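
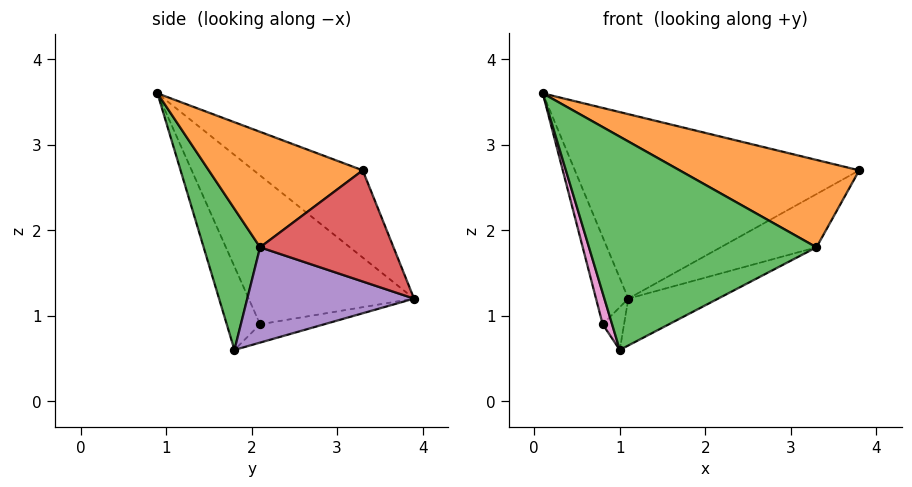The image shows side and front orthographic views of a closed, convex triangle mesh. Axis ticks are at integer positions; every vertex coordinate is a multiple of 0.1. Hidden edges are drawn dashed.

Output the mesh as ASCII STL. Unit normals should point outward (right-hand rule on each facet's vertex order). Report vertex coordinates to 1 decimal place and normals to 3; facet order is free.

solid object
 facet normal -0.251 0.654 0.713
  outer loop
   vertex 1.1 3.9 1.2
   vertex 0.1 0.9 3.6
   vertex 3.8 3.3 2.7
  endloop
 endfacet
 facet normal 0.545 -0.636 0.545
  outer loop
   vertex 3.3 2.1 1.8
   vertex 3.8 3.3 2.7
   vertex 0.1 0.9 3.6
  endloop
 endfacet
 facet normal 0.235 -0.948 -0.214
  outer loop
   vertex 3.3 2.1 1.8
   vertex 0.1 0.9 3.6
   vertex 1.0 1.8 0.6
  endloop
 endfacet
 facet normal 0.513 0.368 -0.776
  outer loop
   vertex 3.3 2.1 1.8
   vertex 1.1 3.9 1.2
   vertex 3.8 3.3 2.7
  endloop
 endfacet
 facet normal 0.426 0.230 -0.875
  outer loop
   vertex 3.3 2.1 1.8
   vertex 1.0 1.8 0.6
   vertex 1.1 3.9 1.2
  endloop
 endfacet
 facet normal -0.968 0.189 -0.167
  outer loop
   vertex 0.8 2.1 0.9
   vertex 0.1 0.9 3.6
   vertex 1.1 3.9 1.2
  endloop
 endfacet
 facet normal -0.903 -0.255 -0.347
  outer loop
   vertex 0.8 2.1 0.9
   vertex 1.0 1.8 0.6
   vertex 0.1 0.9 3.6
  endloop
 endfacet
 facet normal -0.688 0.229 -0.688
  outer loop
   vertex 0.8 2.1 0.9
   vertex 1.1 3.9 1.2
   vertex 1.0 1.8 0.6
  endloop
 endfacet
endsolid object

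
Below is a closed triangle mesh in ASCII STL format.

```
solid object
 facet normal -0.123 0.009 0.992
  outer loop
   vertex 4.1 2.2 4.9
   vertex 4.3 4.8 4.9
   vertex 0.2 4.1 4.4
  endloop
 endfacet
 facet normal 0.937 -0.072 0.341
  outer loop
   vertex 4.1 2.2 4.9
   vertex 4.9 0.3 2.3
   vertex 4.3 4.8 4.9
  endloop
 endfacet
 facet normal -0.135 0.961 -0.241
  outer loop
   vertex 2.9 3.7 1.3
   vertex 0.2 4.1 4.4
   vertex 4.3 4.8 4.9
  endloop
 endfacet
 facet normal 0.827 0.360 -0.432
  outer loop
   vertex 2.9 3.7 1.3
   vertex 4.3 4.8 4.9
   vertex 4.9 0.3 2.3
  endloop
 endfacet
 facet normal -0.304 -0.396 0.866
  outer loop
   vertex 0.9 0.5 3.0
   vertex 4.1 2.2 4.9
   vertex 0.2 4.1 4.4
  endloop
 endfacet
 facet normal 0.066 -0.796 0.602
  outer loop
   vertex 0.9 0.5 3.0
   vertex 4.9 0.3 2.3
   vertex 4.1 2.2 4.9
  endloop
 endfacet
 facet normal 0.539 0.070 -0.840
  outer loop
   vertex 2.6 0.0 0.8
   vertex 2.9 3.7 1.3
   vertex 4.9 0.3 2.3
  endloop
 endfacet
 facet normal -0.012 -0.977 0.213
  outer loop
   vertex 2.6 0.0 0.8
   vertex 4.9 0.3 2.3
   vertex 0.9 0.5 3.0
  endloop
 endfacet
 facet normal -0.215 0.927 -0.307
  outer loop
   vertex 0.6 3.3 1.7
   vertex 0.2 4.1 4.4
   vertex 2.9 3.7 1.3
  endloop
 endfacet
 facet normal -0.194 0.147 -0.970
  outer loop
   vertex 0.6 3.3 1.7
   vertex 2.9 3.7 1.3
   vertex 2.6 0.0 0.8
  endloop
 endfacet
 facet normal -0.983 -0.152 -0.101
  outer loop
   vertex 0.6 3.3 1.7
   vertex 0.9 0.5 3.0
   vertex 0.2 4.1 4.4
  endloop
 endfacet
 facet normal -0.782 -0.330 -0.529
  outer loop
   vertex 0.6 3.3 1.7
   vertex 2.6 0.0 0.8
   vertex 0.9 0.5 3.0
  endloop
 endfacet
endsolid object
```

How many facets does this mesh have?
12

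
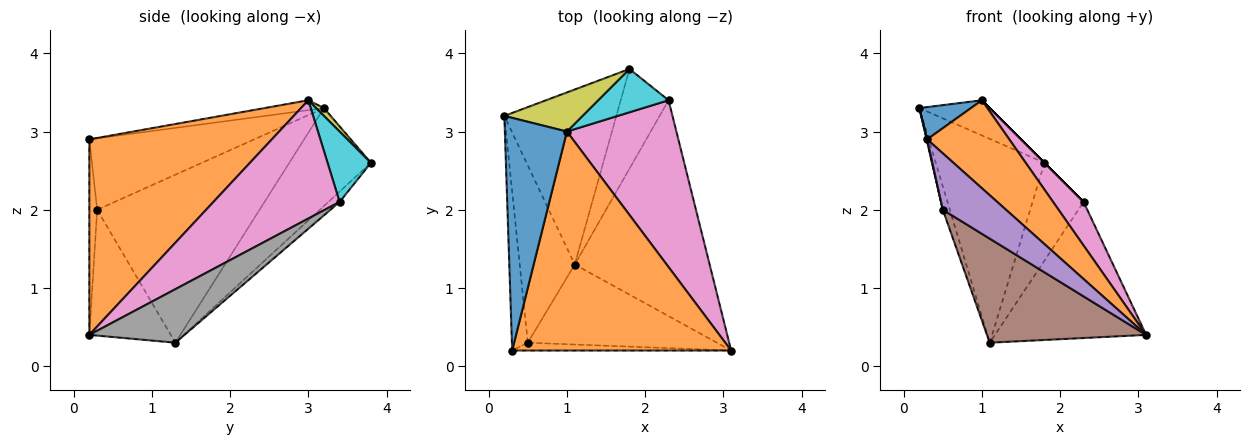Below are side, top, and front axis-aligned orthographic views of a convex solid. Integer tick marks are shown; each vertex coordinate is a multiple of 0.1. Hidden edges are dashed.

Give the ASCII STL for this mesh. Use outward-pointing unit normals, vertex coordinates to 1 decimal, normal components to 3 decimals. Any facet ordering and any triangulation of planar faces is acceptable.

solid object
 facet normal -0.156 -0.136 0.978
  outer loop
   vertex 1.0 3.0 3.4
   vertex 0.2 3.2 3.3
   vertex 0.3 0.2 2.9
  endloop
 endfacet
 facet normal 0.638 -0.287 0.715
  outer loop
   vertex 1.0 3.0 3.4
   vertex 0.3 0.2 2.9
   vertex 3.1 0.2 0.4
  endloop
 endfacet
 facet normal -0.976 -0.004 -0.217
  outer loop
   vertex 0.5 0.3 2.0
   vertex 0.3 0.2 2.9
   vertex 0.2 3.2 3.3
  endloop
 endfacet
 facet normal -0.950 0.041 -0.311
  outer loop
   vertex 0.5 0.3 2.0
   vertex 0.2 3.2 3.3
   vertex 1.1 1.3 0.3
  endloop
 endfacet
 facet normal -0.122 -0.983 -0.136
  outer loop
   vertex 0.5 0.3 2.0
   vertex 3.1 0.2 0.4
   vertex 0.3 0.2 2.9
  endloop
 endfacet
 facet normal -0.376 -0.735 -0.565
  outer loop
   vertex 0.5 0.3 2.0
   vertex 1.1 1.3 0.3
   vertex 3.1 0.2 0.4
  endloop
 endfacet
 facet normal 0.723 -0.175 0.669
  outer loop
   vertex 2.3 3.4 2.1
   vertex 1.0 3.0 3.4
   vertex 3.1 0.2 0.4
  endloop
 endfacet
 facet normal 0.318 0.506 -0.802
  outer loop
   vertex 2.3 3.4 2.1
   vertex 3.1 0.2 0.4
   vertex 1.1 1.3 0.3
  endloop
 endfacet
 facet normal 0.074 0.667 0.741
  outer loop
   vertex 1.8 3.8 2.6
   vertex 0.2 3.2 3.3
   vertex 1.0 3.0 3.4
  endloop
 endfacet
 facet normal 0.707 0.000 0.707
  outer loop
   vertex 1.8 3.8 2.6
   vertex 1.0 3.0 3.4
   vertex 2.3 3.4 2.1
  endloop
 endfacet
 facet normal -0.495 0.659 -0.566
  outer loop
   vertex 1.8 3.8 2.6
   vertex 1.1 1.3 0.3
   vertex 0.2 3.2 3.3
  endloop
 endfacet
 facet normal -0.152 0.692 -0.706
  outer loop
   vertex 1.8 3.8 2.6
   vertex 2.3 3.4 2.1
   vertex 1.1 1.3 0.3
  endloop
 endfacet
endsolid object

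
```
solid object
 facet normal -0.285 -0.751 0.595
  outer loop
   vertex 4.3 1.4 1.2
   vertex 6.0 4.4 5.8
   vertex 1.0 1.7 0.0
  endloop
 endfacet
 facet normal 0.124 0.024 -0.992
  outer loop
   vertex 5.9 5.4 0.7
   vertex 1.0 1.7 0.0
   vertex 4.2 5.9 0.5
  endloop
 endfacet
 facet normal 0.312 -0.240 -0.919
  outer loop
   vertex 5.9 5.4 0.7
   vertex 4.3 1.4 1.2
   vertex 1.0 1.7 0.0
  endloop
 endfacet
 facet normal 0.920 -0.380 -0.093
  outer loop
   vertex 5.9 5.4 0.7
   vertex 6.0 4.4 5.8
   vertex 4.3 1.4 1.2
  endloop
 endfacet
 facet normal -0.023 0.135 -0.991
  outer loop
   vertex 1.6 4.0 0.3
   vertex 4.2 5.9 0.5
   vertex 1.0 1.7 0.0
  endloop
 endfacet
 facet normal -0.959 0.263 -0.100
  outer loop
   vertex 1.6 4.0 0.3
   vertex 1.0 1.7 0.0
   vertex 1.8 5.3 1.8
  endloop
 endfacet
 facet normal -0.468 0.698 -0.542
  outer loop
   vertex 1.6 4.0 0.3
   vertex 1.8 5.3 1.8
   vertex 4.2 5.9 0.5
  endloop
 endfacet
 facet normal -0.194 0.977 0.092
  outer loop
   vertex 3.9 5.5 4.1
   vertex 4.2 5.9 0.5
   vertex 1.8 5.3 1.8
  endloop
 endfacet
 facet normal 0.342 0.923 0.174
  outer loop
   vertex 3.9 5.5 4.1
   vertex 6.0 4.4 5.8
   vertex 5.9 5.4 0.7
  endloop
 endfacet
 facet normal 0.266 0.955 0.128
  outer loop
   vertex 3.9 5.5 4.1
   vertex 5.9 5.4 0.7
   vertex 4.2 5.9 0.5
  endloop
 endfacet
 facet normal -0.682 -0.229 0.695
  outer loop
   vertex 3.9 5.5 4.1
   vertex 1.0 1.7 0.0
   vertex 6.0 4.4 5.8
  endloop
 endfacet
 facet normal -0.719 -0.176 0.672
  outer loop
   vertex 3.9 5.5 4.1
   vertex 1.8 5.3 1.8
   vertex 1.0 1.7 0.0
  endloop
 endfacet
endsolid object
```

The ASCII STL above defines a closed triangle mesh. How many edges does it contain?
18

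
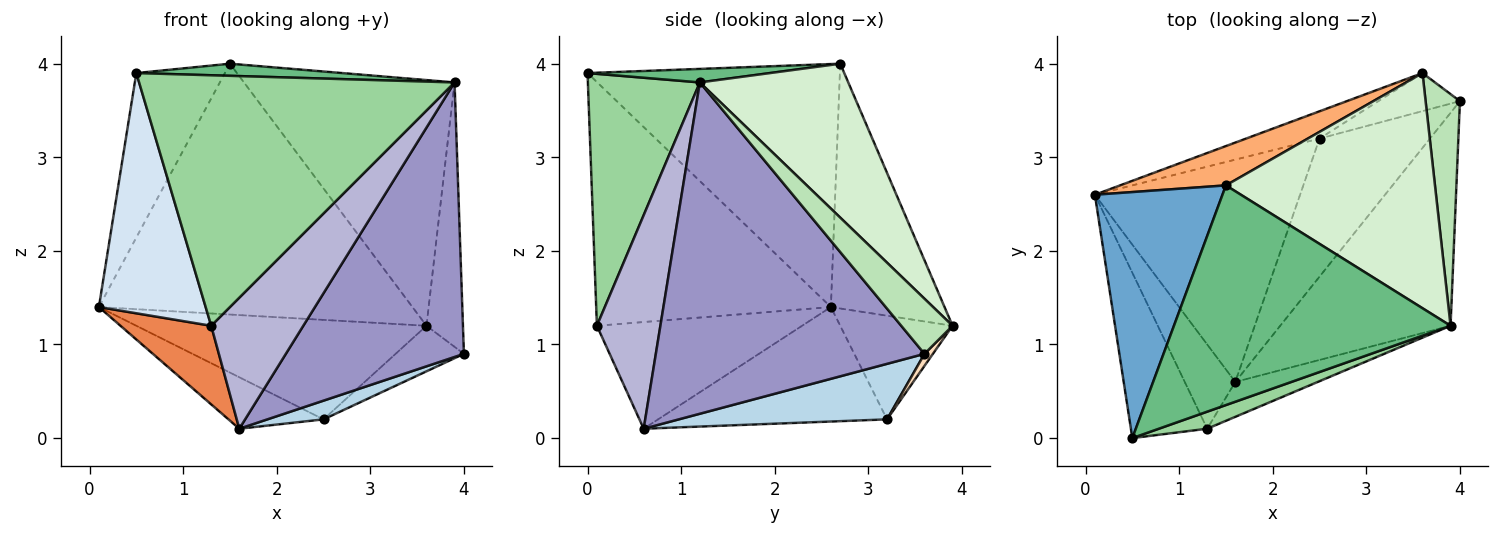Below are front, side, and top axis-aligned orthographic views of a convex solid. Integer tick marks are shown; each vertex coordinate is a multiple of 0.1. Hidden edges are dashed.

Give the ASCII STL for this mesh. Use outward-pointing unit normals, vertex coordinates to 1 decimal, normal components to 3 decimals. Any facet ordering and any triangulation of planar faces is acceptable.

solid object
 facet normal -0.846 0.297 0.444
  outer loop
   vertex 1.5 2.7 4.0
   vertex 0.1 2.6 1.4
   vertex 0.5 0.0 3.9
  endloop
 endfacet
 facet normal -0.478 0.198 -0.856
  outer loop
   vertex 2.5 3.2 0.2
   vertex 1.6 0.6 0.1
   vertex 0.1 2.6 1.4
  endloop
 endfacet
 facet normal 0.446 -0.120 -0.887
  outer loop
   vertex 2.5 3.2 0.2
   vertex 4.0 3.6 0.9
   vertex 1.6 0.6 0.1
  endloop
 endfacet
 facet normal -0.875 -0.398 -0.274
  outer loop
   vertex 1.3 0.1 1.2
   vertex 0.5 0.0 3.9
   vertex 0.1 2.6 1.4
  endloop
 endfacet
 facet normal -0.839 -0.371 -0.398
  outer loop
   vertex 1.3 0.1 1.2
   vertex 0.1 2.6 1.4
   vertex 1.6 0.6 0.1
  endloop
 endfacet
 facet normal -0.337 0.930 0.146
  outer loop
   vertex 3.6 3.9 1.2
   vertex 0.1 2.6 1.4
   vertex 1.5 2.7 4.0
  endloop
 endfacet
 facet normal -0.350 0.903 -0.248
  outer loop
   vertex 3.6 3.9 1.2
   vertex 2.5 3.2 0.2
   vertex 0.1 2.6 1.4
  endloop
 endfacet
 facet normal 0.094 0.764 -0.638
  outer loop
   vertex 3.6 3.9 1.2
   vertex 4.0 3.6 0.9
   vertex 2.5 3.2 0.2
  endloop
 endfacet
 facet normal 0.049 -0.055 0.997
  outer loop
   vertex 3.9 1.2 3.8
   vertex 1.5 2.7 4.0
   vertex 0.5 0.0 3.9
  endloop
 endfacet
 facet normal 0.334 -0.940 0.064
  outer loop
   vertex 3.9 1.2 3.8
   vertex 0.5 0.0 3.9
   vertex 1.3 0.1 1.2
  endloop
 endfacet
 facet normal 0.727 0.517 0.453
  outer loop
   vertex 3.9 1.2 3.8
   vertex 4.0 3.6 0.9
   vertex 3.6 3.9 1.2
  endloop
 endfacet
 facet normal 0.454 0.644 0.616
  outer loop
   vertex 3.9 1.2 3.8
   vertex 3.6 3.9 1.2
   vertex 1.5 2.7 4.0
  endloop
 endfacet
 facet normal 0.766 -0.508 -0.394
  outer loop
   vertex 3.9 1.2 3.8
   vertex 1.6 0.6 0.1
   vertex 4.0 3.6 0.9
  endloop
 endfacet
 facet normal 0.554 -0.804 -0.214
  outer loop
   vertex 3.9 1.2 3.8
   vertex 1.3 0.1 1.2
   vertex 1.6 0.6 0.1
  endloop
 endfacet
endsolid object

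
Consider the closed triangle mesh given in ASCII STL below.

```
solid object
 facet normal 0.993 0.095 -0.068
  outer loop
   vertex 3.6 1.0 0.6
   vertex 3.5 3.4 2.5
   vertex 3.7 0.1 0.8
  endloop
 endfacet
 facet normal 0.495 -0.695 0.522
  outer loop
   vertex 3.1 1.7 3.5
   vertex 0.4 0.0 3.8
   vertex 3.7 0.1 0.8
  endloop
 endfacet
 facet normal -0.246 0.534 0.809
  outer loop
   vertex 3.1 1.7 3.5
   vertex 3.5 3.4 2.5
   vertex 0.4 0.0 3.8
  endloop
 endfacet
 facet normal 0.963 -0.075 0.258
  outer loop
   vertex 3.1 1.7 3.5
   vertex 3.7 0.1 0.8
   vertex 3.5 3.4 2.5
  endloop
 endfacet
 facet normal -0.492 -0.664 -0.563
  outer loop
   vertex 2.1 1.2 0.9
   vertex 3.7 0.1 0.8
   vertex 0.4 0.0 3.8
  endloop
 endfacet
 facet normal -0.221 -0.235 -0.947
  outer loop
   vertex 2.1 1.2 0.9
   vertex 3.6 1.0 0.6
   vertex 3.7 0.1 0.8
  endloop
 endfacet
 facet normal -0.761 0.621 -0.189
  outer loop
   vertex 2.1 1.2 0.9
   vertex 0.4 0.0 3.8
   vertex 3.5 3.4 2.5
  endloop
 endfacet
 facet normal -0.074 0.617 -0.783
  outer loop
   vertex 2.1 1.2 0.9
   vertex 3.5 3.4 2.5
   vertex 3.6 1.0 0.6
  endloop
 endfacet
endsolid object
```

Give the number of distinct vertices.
6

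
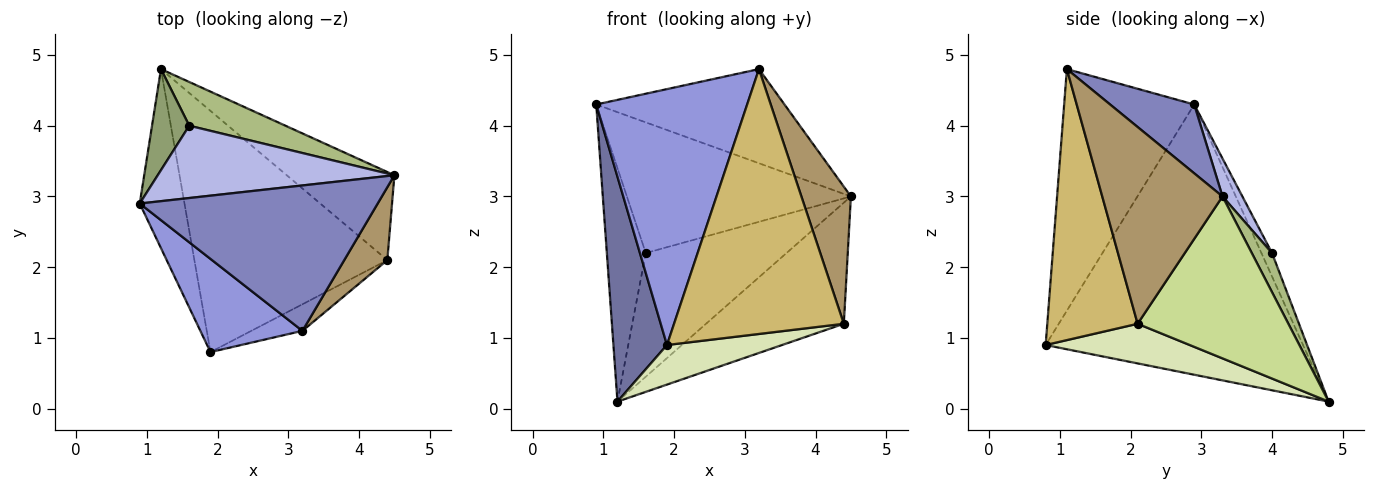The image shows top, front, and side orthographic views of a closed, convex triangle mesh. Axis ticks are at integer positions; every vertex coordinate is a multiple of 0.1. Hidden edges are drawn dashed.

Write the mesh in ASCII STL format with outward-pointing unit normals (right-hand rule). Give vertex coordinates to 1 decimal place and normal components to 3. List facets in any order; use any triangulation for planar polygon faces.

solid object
 facet normal -0.966 -0.201 -0.160
  outer loop
   vertex 1.2 4.8 0.1
   vertex 1.9 0.8 0.9
   vertex 0.9 2.9 4.3
  endloop
 endfacet
 facet normal 0.236 0.528 0.816
  outer loop
   vertex 3.2 1.1 4.8
   vertex 4.5 3.3 3.0
   vertex 0.9 2.9 4.3
  endloop
 endfacet
 facet normal -0.629 -0.730 0.266
  outer loop
   vertex 3.2 1.1 4.8
   vertex 0.9 2.9 4.3
   vertex 1.9 0.8 0.9
  endloop
 endfacet
 facet normal 0.077 0.872 0.483
  outer loop
   vertex 1.6 4.0 2.2
   vertex 0.9 2.9 4.3
   vertex 4.5 3.3 3.0
  endloop
 endfacet
 facet normal -0.243 0.890 0.385
  outer loop
   vertex 1.6 4.0 2.2
   vertex 1.2 4.8 0.1
   vertex 0.9 2.9 4.3
  endloop
 endfacet
 facet normal 0.134 0.934 0.330
  outer loop
   vertex 1.6 4.0 2.2
   vertex 4.5 3.3 3.0
   vertex 1.2 4.8 0.1
  endloop
 endfacet
 facet normal 0.663 0.606 -0.441
  outer loop
   vertex 4.4 2.1 1.2
   vertex 1.2 4.8 0.1
   vertex 4.5 3.3 3.0
  endloop
 endfacet
 facet normal 0.199 -0.159 -0.967
  outer loop
   vertex 4.4 2.1 1.2
   vertex 1.9 0.8 0.9
   vertex 1.2 4.8 0.1
  endloop
 endfacet
 facet normal 0.906 -0.373 0.198
  outer loop
   vertex 4.4 2.1 1.2
   vertex 4.5 3.3 3.0
   vertex 3.2 1.1 4.8
  endloop
 endfacet
 facet normal 0.468 -0.879 -0.088
  outer loop
   vertex 4.4 2.1 1.2
   vertex 3.2 1.1 4.8
   vertex 1.9 0.8 0.9
  endloop
 endfacet
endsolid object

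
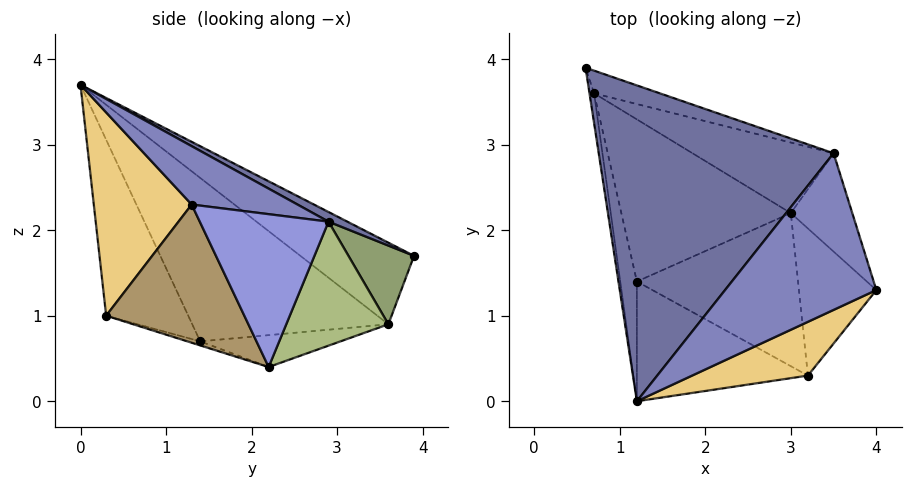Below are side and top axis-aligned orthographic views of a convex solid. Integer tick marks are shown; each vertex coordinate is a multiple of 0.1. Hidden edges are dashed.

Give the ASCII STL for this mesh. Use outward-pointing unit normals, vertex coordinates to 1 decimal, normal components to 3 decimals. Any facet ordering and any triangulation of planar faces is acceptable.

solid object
 facet normal 0.036 0.460 0.887
  outer loop
   vertex 3.5 2.9 2.1
   vertex 0.6 3.9 1.7
   vertex 1.2 0.0 3.7
  endloop
 endfacet
 facet normal 0.351 0.223 0.909
  outer loop
   vertex 3.5 2.9 2.1
   vertex 1.2 0.0 3.7
   vertex 4.0 1.3 2.3
  endloop
 endfacet
 facet normal 0.902 0.236 -0.362
  outer loop
   vertex 3.5 2.9 2.1
   vertex 4.0 1.3 2.3
   vertex 3.0 2.2 0.4
  endloop
 endfacet
 facet normal -0.185 0.047 -0.982
  outer loop
   vertex 0.7 3.6 0.9
   vertex 3.0 2.2 0.4
   vertex 1.2 1.4 0.7
  endloop
 endfacet
 facet normal 0.348 0.891 -0.291
  outer loop
   vertex 0.7 3.6 0.9
   vertex 0.6 3.9 1.7
   vertex 3.5 2.9 2.1
  endloop
 endfacet
 facet normal 0.392 0.804 -0.447
  outer loop
   vertex 0.7 3.6 0.9
   vertex 3.5 2.9 2.1
   vertex 3.0 2.2 0.4
  endloop
 endfacet
 facet normal -0.982 -0.180 -0.055
  outer loop
   vertex 0.7 3.6 0.9
   vertex 1.2 0.0 3.7
   vertex 0.6 3.9 1.7
  endloop
 endfacet
 facet normal -0.972 -0.212 -0.099
  outer loop
   vertex 0.7 3.6 0.9
   vertex 1.2 1.4 0.7
   vertex 1.2 0.0 3.7
  endloop
 endfacet
 facet normal 0.871 -0.062 -0.488
  outer loop
   vertex 3.2 0.3 1.0
   vertex 3.0 2.2 0.4
   vertex 4.0 1.3 2.3
  endloop
 endfacet
 facet normal -0.024 -0.303 -0.953
  outer loop
   vertex 3.2 0.3 1.0
   vertex 1.2 1.4 0.7
   vertex 3.0 2.2 0.4
  endloop
 endfacet
 facet normal 0.520 -0.801 0.296
  outer loop
   vertex 3.2 0.3 1.0
   vertex 4.0 1.3 2.3
   vertex 1.2 0.0 3.7
  endloop
 endfacet
 facet normal -0.399 -0.831 -0.388
  outer loop
   vertex 3.2 0.3 1.0
   vertex 1.2 0.0 3.7
   vertex 1.2 1.4 0.7
  endloop
 endfacet
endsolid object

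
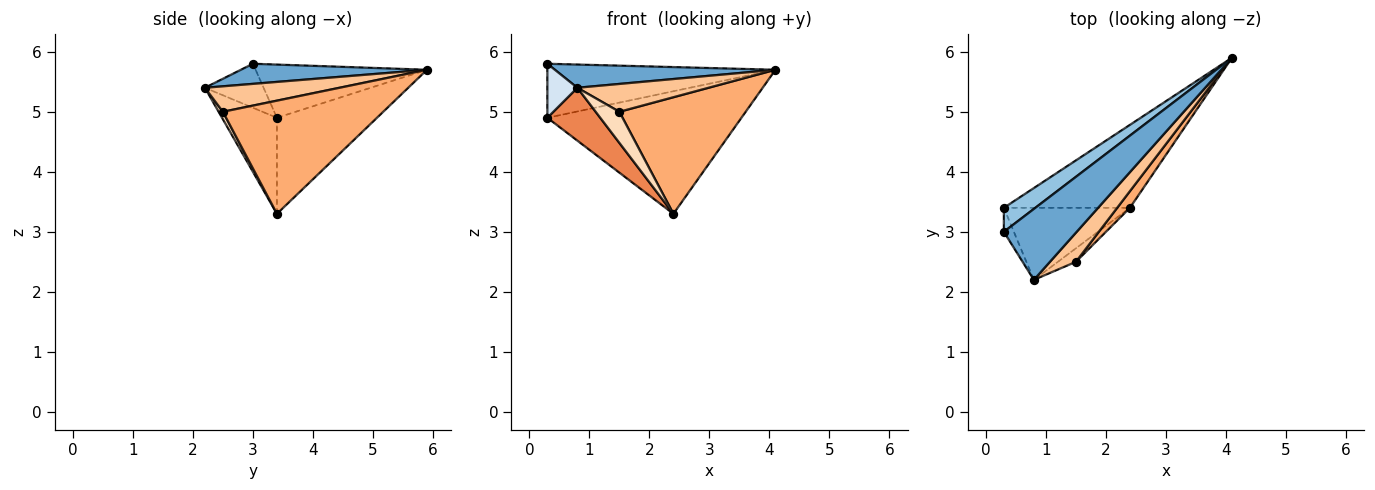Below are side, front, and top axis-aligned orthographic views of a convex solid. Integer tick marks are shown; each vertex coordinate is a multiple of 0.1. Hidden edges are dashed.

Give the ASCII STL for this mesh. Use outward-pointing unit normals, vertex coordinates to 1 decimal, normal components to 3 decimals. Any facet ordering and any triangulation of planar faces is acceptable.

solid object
 facet normal 0.254 -0.301 0.919
  outer loop
   vertex 0.8 2.2 5.4
   vertex 4.1 5.9 5.7
   vertex 0.3 3.0 5.8
  endloop
 endfacet
 facet normal -0.566 0.753 0.335
  outer loop
   vertex 0.3 3.4 4.9
   vertex 0.3 3.0 5.8
   vertex 4.1 5.9 5.7
  endloop
 endfacet
 facet normal -0.393 0.762 -0.515
  outer loop
   vertex 0.3 3.4 4.9
   vertex 4.1 5.9 5.7
   vertex 2.4 3.4 3.3
  endloop
 endfacet
 facet normal -0.873 -0.446 -0.198
  outer loop
   vertex 0.3 3.4 4.9
   vertex 0.8 2.2 5.4
   vertex 0.3 3.0 5.8
  endloop
 endfacet
 facet normal -0.523 -0.504 -0.687
  outer loop
   vertex 0.3 3.4 4.9
   vertex 2.4 3.4 3.3
   vertex 0.8 2.2 5.4
  endloop
 endfacet
 facet normal 0.782 -0.616 0.088
  outer loop
   vertex 1.5 2.5 5.0
   vertex 2.4 3.4 3.3
   vertex 4.1 5.9 5.7
  endloop
 endfacet
 facet normal 0.578 -0.564 0.590
  outer loop
   vertex 1.5 2.5 5.0
   vertex 4.1 5.9 5.7
   vertex 0.8 2.2 5.4
  endloop
 endfacet
 facet normal 0.164 -0.905 -0.393
  outer loop
   vertex 1.5 2.5 5.0
   vertex 0.8 2.2 5.4
   vertex 2.4 3.4 3.3
  endloop
 endfacet
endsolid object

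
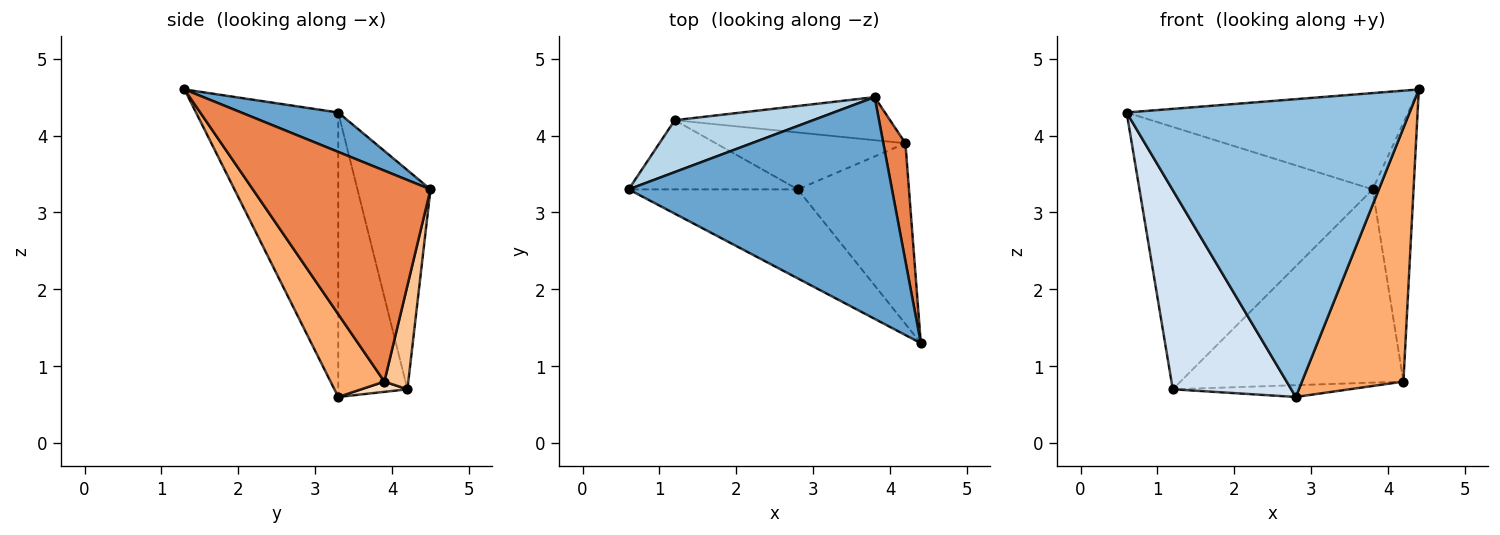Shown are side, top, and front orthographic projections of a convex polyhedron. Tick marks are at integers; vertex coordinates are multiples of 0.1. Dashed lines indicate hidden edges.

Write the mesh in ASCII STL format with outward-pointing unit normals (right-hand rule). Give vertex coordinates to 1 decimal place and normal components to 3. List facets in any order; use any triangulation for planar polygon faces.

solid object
 facet normal 0.136 0.395 0.909
  outer loop
   vertex 3.8 4.5 3.3
   vertex 0.6 3.3 4.3
   vertex 4.4 1.3 4.6
  endloop
 endfacet
 facet normal -0.434 -0.863 -0.258
  outer loop
   vertex 2.8 3.3 0.6
   vertex 4.4 1.3 4.6
   vertex 0.6 3.3 4.3
  endloop
 endfacet
 facet normal -0.294 0.938 0.185
  outer loop
   vertex 1.2 4.2 0.7
   vertex 0.6 3.3 4.3
   vertex 3.8 4.5 3.3
  endloop
 endfacet
 facet normal -0.483 -0.827 -0.287
  outer loop
   vertex 1.2 4.2 0.7
   vertex 2.8 3.3 0.6
   vertex 0.6 3.3 4.3
  endloop
 endfacet
 facet normal 0.969 0.223 0.102
  outer loop
   vertex 4.2 3.9 0.8
   vertex 3.8 4.5 3.3
   vertex 4.4 1.3 4.6
  endloop
 endfacet
 facet normal 0.397 -0.748 -0.533
  outer loop
   vertex 4.2 3.9 0.8
   vertex 4.4 1.3 4.6
   vertex 2.8 3.3 0.6
  endloop
 endfacet
 facet normal 0.104 0.971 -0.216
  outer loop
   vertex 4.2 3.9 0.8
   vertex 1.2 4.2 0.7
   vertex 3.8 4.5 3.3
  endloop
 endfacet
 facet normal 0.053 0.203 -0.978
  outer loop
   vertex 4.2 3.9 0.8
   vertex 2.8 3.3 0.6
   vertex 1.2 4.2 0.7
  endloop
 endfacet
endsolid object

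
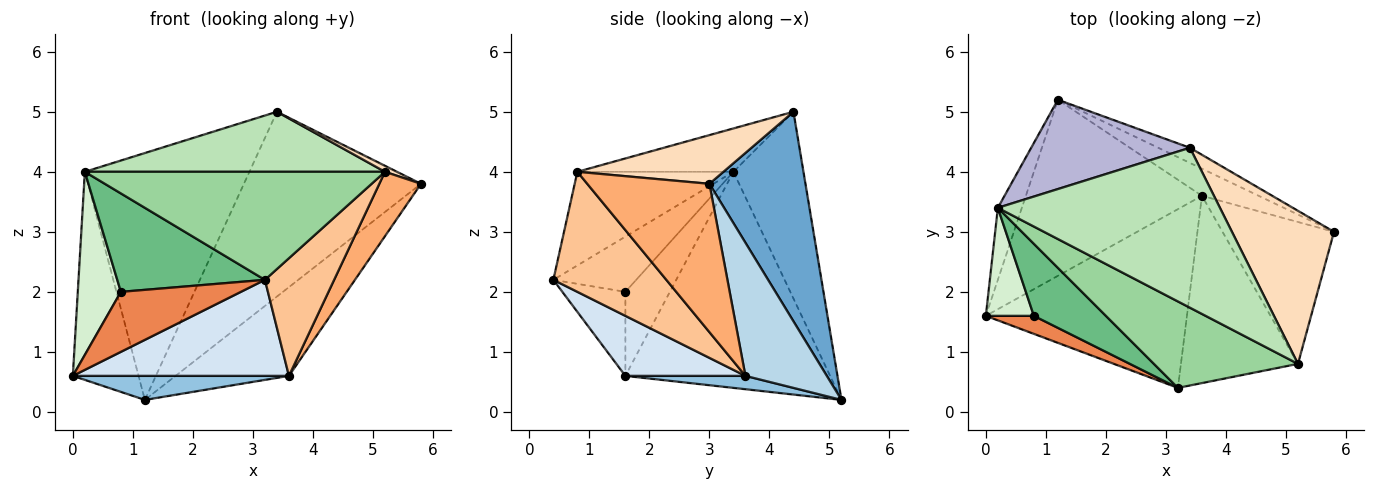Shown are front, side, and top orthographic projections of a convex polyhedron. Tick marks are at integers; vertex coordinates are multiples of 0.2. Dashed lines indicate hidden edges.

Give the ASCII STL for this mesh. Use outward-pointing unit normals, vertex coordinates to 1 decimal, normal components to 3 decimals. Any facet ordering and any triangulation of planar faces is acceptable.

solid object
 facet normal 0.476 0.877 -0.072
  outer loop
   vertex 3.4 4.4 5.0
   vertex 5.8 3.0 3.8
   vertex 1.2 5.2 0.2
  endloop
 endfacet
 facet normal 0.075 -0.135 -0.988
  outer loop
   vertex 3.6 3.6 0.6
   vertex 0.0 1.6 0.6
   vertex 1.2 5.2 0.2
  endloop
 endfacet
 facet normal 0.566 0.788 -0.241
  outer loop
   vertex 3.6 3.6 0.6
   vertex 1.2 5.2 0.2
   vertex 5.8 3.0 3.8
  endloop
 endfacet
 facet normal 0.254 -0.458 -0.852
  outer loop
   vertex 3.2 0.4 2.2
   vertex 0.0 1.6 0.6
   vertex 3.6 3.6 0.6
  endloop
 endfacet
 facet normal -0.449 -0.856 0.257
  outer loop
   vertex 3.2 0.4 2.2
   vertex 0.8 1.6 2.0
   vertex 0.0 1.6 0.6
  endloop
 endfacet
 facet normal 0.771 -0.263 -0.580
  outer loop
   vertex 5.2 0.8 4.0
   vertex 3.6 3.6 0.6
   vertex 5.8 3.0 3.8
  endloop
 endfacet
 facet normal 0.656 -0.402 -0.639
  outer loop
   vertex 5.2 0.8 4.0
   vertex 3.2 0.4 2.2
   vertex 3.6 3.6 0.6
  endloop
 endfacet
 facet normal 0.430 -0.035 0.902
  outer loop
   vertex 5.2 0.8 4.0
   vertex 5.8 3.0 3.8
   vertex 3.4 4.4 5.0
  endloop
 endfacet
 facet normal -0.412 -0.735 0.538
  outer loop
   vertex 0.2 3.4 4.0
   vertex 0.8 1.6 2.0
   vertex 3.2 0.4 2.2
  endloop
 endfacet
 facet normal -0.376 -0.723 0.579
  outer loop
   vertex 0.2 3.4 4.0
   vertex 3.2 0.4 2.2
   vertex 5.2 0.8 4.0
  endloop
 endfacet
 facet normal -0.180 -0.346 0.921
  outer loop
   vertex 0.2 3.4 4.0
   vertex 5.2 0.8 4.0
   vertex 3.4 4.4 5.0
  endloop
 endfacet
 facet normal -0.665 -0.643 0.380
  outer loop
   vertex 0.2 3.4 4.0
   vertex 0.0 1.6 0.6
   vertex 0.8 1.6 2.0
  endloop
 endfacet
 facet normal -0.947 0.304 -0.105
  outer loop
   vertex 0.2 3.4 4.0
   vertex 1.2 5.2 0.2
   vertex 0.0 1.6 0.6
  endloop
 endfacet
 facet normal -0.372 0.873 0.316
  outer loop
   vertex 0.2 3.4 4.0
   vertex 3.4 4.4 5.0
   vertex 1.2 5.2 0.2
  endloop
 endfacet
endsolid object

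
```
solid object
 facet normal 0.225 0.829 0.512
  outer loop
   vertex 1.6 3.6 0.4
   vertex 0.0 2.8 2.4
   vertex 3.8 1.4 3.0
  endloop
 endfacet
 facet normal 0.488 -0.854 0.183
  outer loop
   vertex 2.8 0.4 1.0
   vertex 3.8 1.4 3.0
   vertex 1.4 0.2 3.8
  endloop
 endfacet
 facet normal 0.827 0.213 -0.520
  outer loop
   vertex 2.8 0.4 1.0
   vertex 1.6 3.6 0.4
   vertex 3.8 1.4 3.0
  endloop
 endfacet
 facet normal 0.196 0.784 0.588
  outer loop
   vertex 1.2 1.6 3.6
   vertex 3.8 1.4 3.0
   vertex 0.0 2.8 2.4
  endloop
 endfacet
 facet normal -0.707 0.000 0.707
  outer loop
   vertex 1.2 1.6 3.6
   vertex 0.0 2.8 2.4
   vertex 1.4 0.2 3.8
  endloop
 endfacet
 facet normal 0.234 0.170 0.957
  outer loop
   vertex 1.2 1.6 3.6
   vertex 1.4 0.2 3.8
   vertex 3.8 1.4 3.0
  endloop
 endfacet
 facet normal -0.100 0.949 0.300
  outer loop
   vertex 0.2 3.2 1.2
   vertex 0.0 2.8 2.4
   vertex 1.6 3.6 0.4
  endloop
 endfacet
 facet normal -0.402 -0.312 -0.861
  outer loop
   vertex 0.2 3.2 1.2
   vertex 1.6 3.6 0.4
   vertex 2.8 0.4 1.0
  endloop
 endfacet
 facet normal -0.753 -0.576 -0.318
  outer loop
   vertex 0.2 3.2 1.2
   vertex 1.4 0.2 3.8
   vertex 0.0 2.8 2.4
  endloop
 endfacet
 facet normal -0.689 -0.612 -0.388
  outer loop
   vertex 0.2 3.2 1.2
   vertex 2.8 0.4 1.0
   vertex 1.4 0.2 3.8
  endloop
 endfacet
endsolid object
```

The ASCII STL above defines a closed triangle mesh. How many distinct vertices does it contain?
7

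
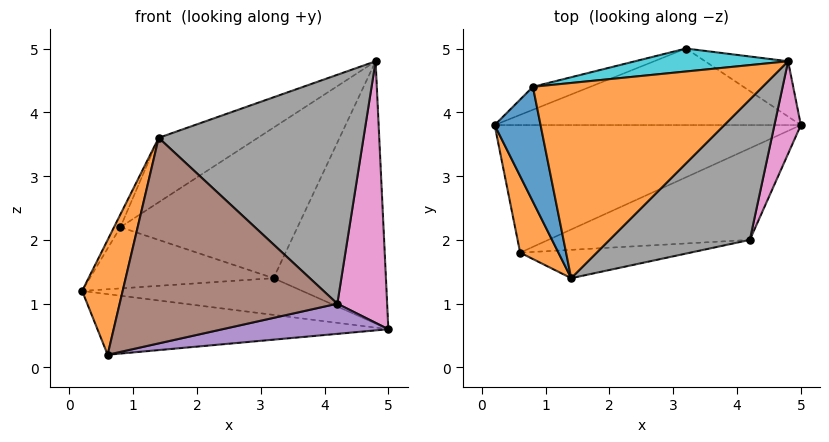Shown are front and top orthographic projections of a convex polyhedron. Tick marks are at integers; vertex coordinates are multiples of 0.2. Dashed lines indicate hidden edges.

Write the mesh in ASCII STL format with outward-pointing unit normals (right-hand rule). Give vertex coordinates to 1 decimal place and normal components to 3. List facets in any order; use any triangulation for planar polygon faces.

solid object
 facet normal -0.112 0.426 -0.898
  outer loop
   vertex 0.6 1.8 0.2
   vertex 0.2 3.8 1.2
   vertex 5.0 3.8 0.6
  endloop
 endfacet
 facet normal -0.941 -0.282 0.188
  outer loop
   vertex 0.6 1.8 0.2
   vertex 1.4 1.4 3.6
   vertex 0.2 3.8 1.2
  endloop
 endfacet
 facet normal -0.112 0.429 -0.896
  outer loop
   vertex 3.2 5.0 1.4
   vertex 5.0 3.8 0.6
   vertex 0.2 3.8 1.2
  endloop
 endfacet
 facet normal 0.489 0.854 -0.180
  outer loop
   vertex 3.2 5.0 1.4
   vertex 4.8 4.8 4.8
   vertex 5.0 3.8 0.6
  endloop
 endfacet
 facet normal 0.223 -0.305 -0.926
  outer loop
   vertex 4.2 2.0 1.0
   vertex 0.6 1.8 0.2
   vertex 5.0 3.8 0.6
  endloop
 endfacet
 facet normal 0.085 -0.987 -0.136
  outer loop
   vertex 4.2 2.0 1.0
   vertex 1.4 1.4 3.6
   vertex 0.6 1.8 0.2
  endloop
 endfacet
 facet normal 0.916 -0.378 0.134
  outer loop
   vertex 4.2 2.0 1.0
   vertex 5.0 3.8 0.6
   vertex 4.8 4.8 4.8
  endloop
 endfacet
 facet normal 0.555 -0.709 0.435
  outer loop
   vertex 4.2 2.0 1.0
   vertex 4.8 4.8 4.8
   vertex 1.4 1.4 3.6
  endloop
 endfacet
 facet normal -0.331 0.883 -0.331
  outer loop
   vertex 0.8 4.4 2.2
   vertex 3.2 5.0 1.4
   vertex 0.2 3.8 1.2
  endloop
 endfacet
 facet normal -0.193 0.970 0.148
  outer loop
   vertex 0.8 4.4 2.2
   vertex 4.8 4.8 4.8
   vertex 3.2 5.0 1.4
  endloop
 endfacet
 facet normal -0.870 0.054 0.490
  outer loop
   vertex 0.8 4.4 2.2
   vertex 0.2 3.8 1.2
   vertex 1.4 1.4 3.6
  endloop
 endfacet
 facet normal -0.544 0.263 0.797
  outer loop
   vertex 0.8 4.4 2.2
   vertex 1.4 1.4 3.6
   vertex 4.8 4.8 4.8
  endloop
 endfacet
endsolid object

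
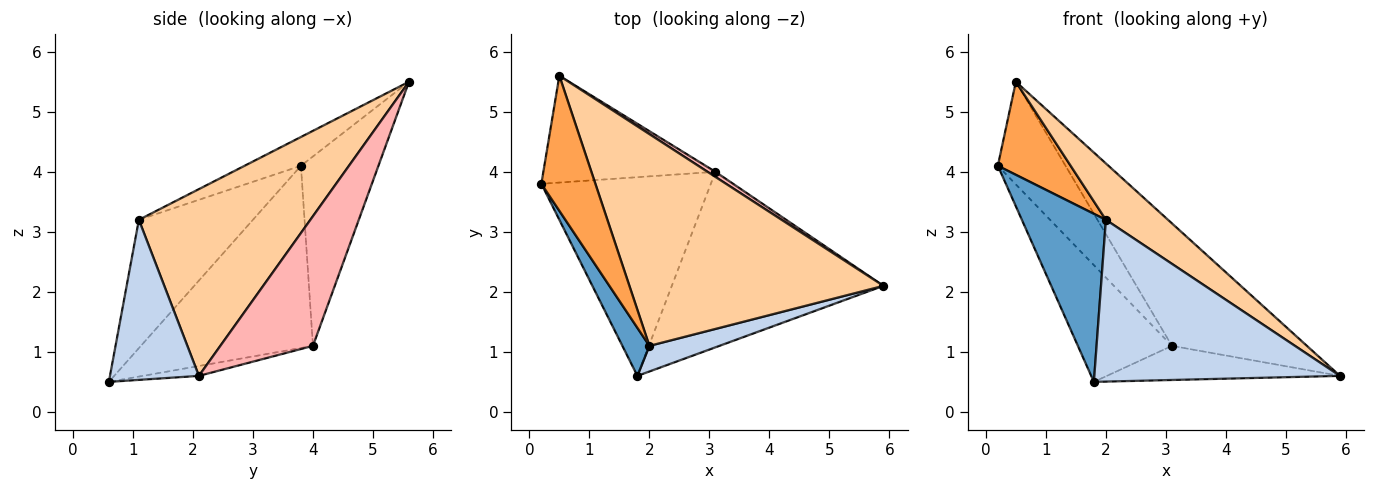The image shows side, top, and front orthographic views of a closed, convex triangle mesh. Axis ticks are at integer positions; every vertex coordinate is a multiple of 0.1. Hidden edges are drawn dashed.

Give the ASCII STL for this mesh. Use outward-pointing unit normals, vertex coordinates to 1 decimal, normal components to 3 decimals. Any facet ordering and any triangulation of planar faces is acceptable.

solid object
 facet normal -0.794 -0.585 0.167
  outer loop
   vertex 2.0 1.1 3.2
   vertex 0.2 3.8 4.1
   vertex 1.8 0.6 0.5
  endloop
 endfacet
 facet normal 0.337 -0.930 0.147
  outer loop
   vertex 2.0 1.1 3.2
   vertex 1.8 0.6 0.5
   vertex 5.9 2.1 0.6
  endloop
 endfacet
 facet normal -0.402 -0.519 0.754
  outer loop
   vertex 2.0 1.1 3.2
   vertex 0.5 5.6 5.5
   vertex 0.2 3.8 4.1
  endloop
 endfacet
 facet normal 0.579 -0.210 0.788
  outer loop
   vertex 2.0 1.1 3.2
   vertex 5.9 2.1 0.6
   vertex 0.5 5.6 5.5
  endloop
 endfacet
 facet normal -0.680 0.372 -0.632
  outer loop
   vertex 3.1 4.0 1.1
   vertex 1.8 0.6 0.5
   vertex 0.2 3.8 4.1
  endloop
 endfacet
 facet normal -0.622 0.543 -0.565
  outer loop
   vertex 3.1 4.0 1.1
   vertex 0.2 3.8 4.1
   vertex 0.5 5.6 5.5
  endloop
 endfacet
 facet normal -0.046 0.191 -0.981
  outer loop
   vertex 3.1 4.0 1.1
   vertex 5.9 2.1 0.6
   vertex 1.8 0.6 0.5
  endloop
 endfacet
 facet normal 0.565 0.824 0.034
  outer loop
   vertex 3.1 4.0 1.1
   vertex 0.5 5.6 5.5
   vertex 5.9 2.1 0.6
  endloop
 endfacet
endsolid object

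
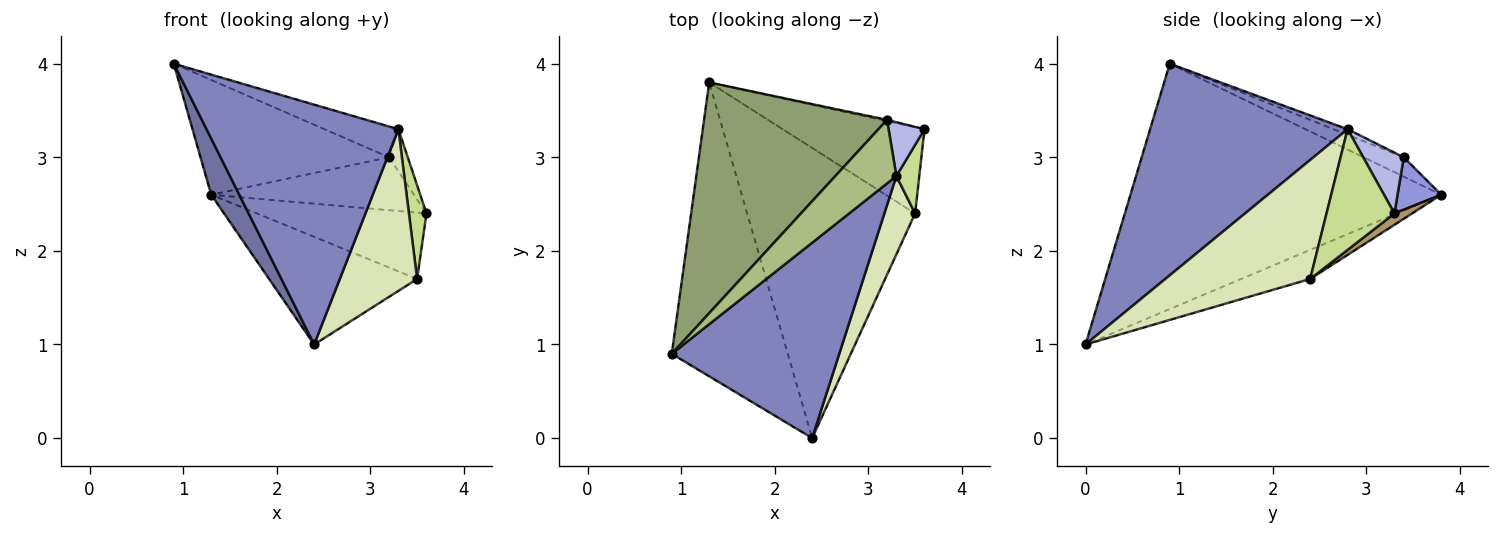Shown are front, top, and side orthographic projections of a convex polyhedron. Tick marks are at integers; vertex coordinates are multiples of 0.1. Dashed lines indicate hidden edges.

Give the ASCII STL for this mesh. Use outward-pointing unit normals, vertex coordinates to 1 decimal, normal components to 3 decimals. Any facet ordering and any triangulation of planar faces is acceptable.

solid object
 facet normal -0.901 -0.081 -0.426
  outer loop
   vertex 2.4 0.0 1.0
   vertex 0.9 0.9 4.0
   vertex 1.3 3.8 2.6
  endloop
 endfacet
 facet normal 0.624 -0.606 0.494
  outer loop
   vertex 3.3 2.8 3.3
   vertex 0.9 0.9 4.0
   vertex 2.4 0.0 1.0
  endloop
 endfacet
 facet normal 0.211 0.977 -0.023
  outer loop
   vertex 3.2 3.4 3.0
   vertex 3.6 3.3 2.4
   vertex 1.3 3.8 2.6
  endloop
 endfacet
 facet normal 0.800 0.369 0.472
  outer loop
   vertex 3.2 3.4 3.0
   vertex 3.3 2.8 3.3
   vertex 3.6 3.3 2.4
  endloop
 endfacet
 facet normal -0.094 0.443 0.891
  outer loop
   vertex 3.2 3.4 3.0
   vertex 1.3 3.8 2.6
   vertex 0.9 0.9 4.0
  endloop
 endfacet
 facet normal -0.083 0.435 0.897
  outer loop
   vertex 3.2 3.4 3.0
   vertex 0.9 0.9 4.0
   vertex 3.3 2.8 3.3
  endloop
 endfacet
 facet normal 0.952 -0.246 0.181
  outer loop
   vertex 3.5 2.4 1.7
   vertex 3.6 3.3 2.4
   vertex 3.3 2.8 3.3
  endloop
 endfacet
 facet normal 0.860 -0.459 0.222
  outer loop
   vertex 3.5 2.4 1.7
   vertex 3.3 2.8 3.3
   vertex 2.4 0.0 1.0
  endloop
 endfacet
 facet normal 0.063 0.608 -0.791
  outer loop
   vertex 3.5 2.4 1.7
   vertex 1.3 3.8 2.6
   vertex 3.6 3.3 2.4
  endloop
 endfacet
 facet normal -0.160 0.343 -0.925
  outer loop
   vertex 3.5 2.4 1.7
   vertex 2.4 0.0 1.0
   vertex 1.3 3.8 2.6
  endloop
 endfacet
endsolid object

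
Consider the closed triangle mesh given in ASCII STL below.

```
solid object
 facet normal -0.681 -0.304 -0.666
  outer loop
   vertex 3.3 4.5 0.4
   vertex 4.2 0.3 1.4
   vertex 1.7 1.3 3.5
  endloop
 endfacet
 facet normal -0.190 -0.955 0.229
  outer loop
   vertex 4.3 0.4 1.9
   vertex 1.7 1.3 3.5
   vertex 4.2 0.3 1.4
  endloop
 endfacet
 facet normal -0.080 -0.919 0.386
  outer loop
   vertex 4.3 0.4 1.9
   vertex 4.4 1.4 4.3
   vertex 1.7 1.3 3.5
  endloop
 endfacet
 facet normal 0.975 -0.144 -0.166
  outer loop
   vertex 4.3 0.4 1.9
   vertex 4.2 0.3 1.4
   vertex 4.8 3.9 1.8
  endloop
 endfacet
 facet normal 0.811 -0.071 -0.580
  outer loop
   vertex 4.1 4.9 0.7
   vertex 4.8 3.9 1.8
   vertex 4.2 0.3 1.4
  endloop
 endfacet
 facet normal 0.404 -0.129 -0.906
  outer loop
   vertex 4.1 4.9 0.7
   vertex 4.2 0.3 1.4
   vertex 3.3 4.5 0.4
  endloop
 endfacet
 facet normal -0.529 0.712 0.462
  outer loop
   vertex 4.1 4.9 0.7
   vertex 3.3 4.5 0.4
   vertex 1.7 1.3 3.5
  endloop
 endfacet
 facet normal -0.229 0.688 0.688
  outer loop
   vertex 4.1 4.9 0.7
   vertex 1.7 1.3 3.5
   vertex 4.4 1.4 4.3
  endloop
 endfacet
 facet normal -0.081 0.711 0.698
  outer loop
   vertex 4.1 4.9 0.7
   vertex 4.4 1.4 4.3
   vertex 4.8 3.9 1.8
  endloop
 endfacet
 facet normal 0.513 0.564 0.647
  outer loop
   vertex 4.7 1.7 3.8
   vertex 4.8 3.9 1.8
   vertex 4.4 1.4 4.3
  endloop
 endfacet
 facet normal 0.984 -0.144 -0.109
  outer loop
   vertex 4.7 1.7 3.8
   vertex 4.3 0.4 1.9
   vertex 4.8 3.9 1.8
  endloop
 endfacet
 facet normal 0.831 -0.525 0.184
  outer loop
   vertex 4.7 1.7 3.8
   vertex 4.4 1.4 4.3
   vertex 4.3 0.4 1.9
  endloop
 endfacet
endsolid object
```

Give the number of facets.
12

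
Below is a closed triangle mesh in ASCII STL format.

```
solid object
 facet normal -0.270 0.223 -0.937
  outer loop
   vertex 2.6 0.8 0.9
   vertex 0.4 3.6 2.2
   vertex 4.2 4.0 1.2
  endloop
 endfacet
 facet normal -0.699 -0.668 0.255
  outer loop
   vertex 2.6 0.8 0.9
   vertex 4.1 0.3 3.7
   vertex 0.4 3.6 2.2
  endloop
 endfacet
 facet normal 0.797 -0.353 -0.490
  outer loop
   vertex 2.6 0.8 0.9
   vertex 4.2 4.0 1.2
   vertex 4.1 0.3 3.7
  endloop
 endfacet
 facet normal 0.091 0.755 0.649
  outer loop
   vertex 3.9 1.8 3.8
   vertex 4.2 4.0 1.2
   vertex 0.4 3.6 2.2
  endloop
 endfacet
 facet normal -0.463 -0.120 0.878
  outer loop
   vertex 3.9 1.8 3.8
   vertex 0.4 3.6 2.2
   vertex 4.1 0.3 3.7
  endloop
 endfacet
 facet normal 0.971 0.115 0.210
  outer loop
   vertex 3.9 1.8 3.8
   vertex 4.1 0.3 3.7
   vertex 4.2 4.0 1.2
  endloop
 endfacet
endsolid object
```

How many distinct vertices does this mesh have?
5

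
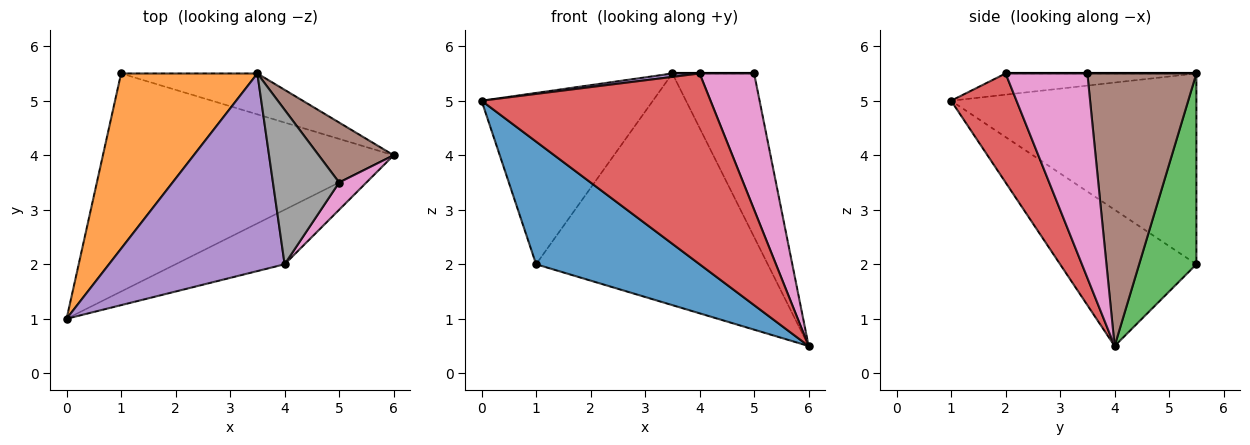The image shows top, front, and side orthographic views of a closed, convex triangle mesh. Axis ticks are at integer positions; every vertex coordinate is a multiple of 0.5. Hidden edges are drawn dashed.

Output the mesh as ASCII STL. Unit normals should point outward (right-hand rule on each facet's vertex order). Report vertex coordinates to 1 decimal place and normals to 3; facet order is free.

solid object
 facet normal -0.378 -0.454 -0.807
  outer loop
   vertex 1.0 5.5 2.0
   vertex 6.0 4.0 0.5
   vertex 0.0 1.0 5.0
  endloop
 endfacet
 facet normal -0.707 0.494 0.505
  outer loop
   vertex 3.5 5.5 5.5
   vertex 1.0 5.5 2.0
   vertex 0.0 1.0 5.0
  endloop
 endfacet
 facet normal 0.236 0.957 -0.169
  outer loop
   vertex 3.5 5.5 5.5
   vertex 6.0 4.0 0.5
   vertex 1.0 5.5 2.0
  endloop
 endfacet
 facet normal 0.265 -0.927 -0.265
  outer loop
   vertex 4.0 2.0 5.5
   vertex 0.0 1.0 5.0
   vertex 6.0 4.0 0.5
  endloop
 endfacet
 facet normal -0.120 -0.017 0.993
  outer loop
   vertex 4.0 2.0 5.5
   vertex 3.5 5.5 5.5
   vertex 0.0 1.0 5.0
  endloop
 endfacet
 facet normal 0.781 0.586 0.215
  outer loop
   vertex 5.0 3.5 5.5
   vertex 6.0 4.0 0.5
   vertex 3.5 5.5 5.5
  endloop
 endfacet
 facet normal 0.827 -0.551 0.110
  outer loop
   vertex 5.0 3.5 5.5
   vertex 4.0 2.0 5.5
   vertex 6.0 4.0 0.5
  endloop
 endfacet
 facet normal 0.000 0.000 1.000
  outer loop
   vertex 5.0 3.5 5.5
   vertex 3.5 5.5 5.5
   vertex 4.0 2.0 5.5
  endloop
 endfacet
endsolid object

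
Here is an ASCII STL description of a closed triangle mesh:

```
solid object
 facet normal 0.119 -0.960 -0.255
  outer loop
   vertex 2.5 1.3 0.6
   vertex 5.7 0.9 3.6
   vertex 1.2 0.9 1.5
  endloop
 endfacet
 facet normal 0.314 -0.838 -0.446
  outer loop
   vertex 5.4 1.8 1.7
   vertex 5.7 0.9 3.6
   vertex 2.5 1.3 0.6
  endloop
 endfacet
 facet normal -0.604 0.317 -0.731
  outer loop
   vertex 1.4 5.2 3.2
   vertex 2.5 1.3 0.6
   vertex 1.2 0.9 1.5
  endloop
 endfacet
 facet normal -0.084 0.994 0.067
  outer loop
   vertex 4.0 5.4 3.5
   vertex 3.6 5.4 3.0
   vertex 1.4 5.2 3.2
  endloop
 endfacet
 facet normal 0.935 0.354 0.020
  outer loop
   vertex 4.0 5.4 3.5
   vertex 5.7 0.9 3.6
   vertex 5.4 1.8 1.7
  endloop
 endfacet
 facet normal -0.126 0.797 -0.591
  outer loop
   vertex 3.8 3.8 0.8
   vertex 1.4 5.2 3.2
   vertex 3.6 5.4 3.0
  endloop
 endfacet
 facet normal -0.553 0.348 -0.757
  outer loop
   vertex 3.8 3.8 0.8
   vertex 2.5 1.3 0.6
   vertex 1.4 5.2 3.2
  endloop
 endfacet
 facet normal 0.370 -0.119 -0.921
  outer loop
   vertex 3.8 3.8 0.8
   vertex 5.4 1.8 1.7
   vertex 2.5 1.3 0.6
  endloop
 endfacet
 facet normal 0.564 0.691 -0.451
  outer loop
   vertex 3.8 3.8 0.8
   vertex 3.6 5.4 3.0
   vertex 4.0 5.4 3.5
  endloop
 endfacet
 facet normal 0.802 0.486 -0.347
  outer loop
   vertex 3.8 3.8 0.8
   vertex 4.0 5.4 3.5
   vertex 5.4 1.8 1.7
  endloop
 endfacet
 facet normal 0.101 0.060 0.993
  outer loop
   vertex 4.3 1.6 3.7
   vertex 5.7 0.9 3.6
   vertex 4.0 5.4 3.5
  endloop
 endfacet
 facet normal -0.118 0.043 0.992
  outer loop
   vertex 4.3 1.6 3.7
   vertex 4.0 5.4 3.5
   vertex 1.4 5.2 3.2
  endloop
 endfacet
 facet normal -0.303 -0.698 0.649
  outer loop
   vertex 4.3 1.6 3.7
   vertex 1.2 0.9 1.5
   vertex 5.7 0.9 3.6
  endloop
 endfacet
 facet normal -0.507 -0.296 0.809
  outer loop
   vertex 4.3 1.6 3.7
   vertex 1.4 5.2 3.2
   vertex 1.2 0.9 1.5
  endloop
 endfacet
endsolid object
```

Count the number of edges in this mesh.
21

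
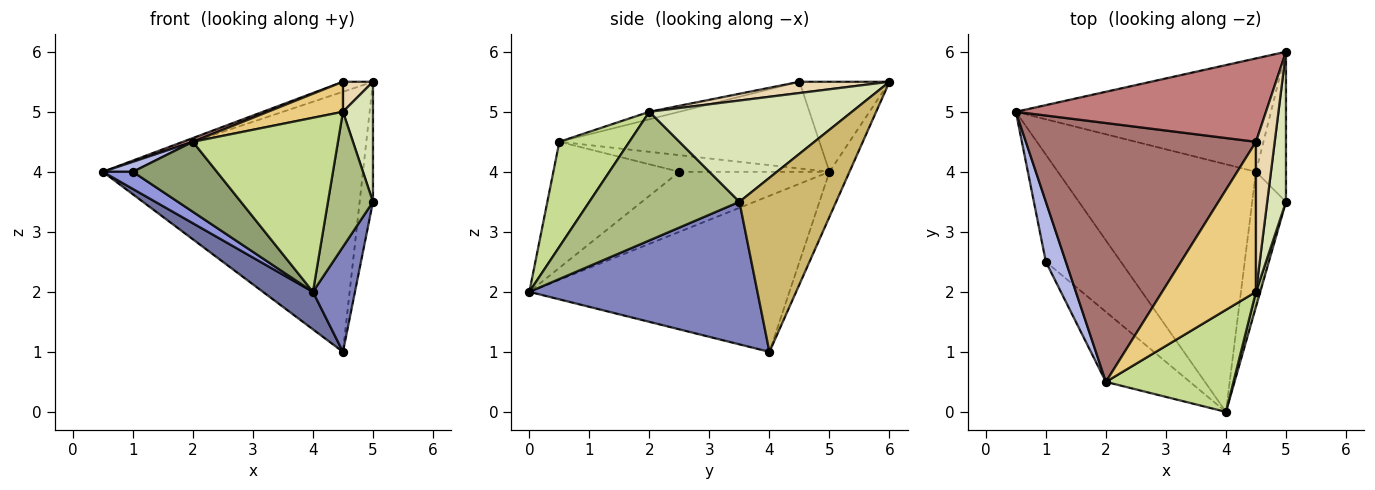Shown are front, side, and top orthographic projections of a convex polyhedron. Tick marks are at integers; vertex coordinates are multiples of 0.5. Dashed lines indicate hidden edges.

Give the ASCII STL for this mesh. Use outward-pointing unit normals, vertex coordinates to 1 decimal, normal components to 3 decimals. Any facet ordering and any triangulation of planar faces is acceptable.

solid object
 facet normal -0.615 -0.118 -0.780
  outer loop
   vertex 4.5 4.0 1.0
   vertex 4.0 0.0 2.0
   vertex 0.5 5.0 4.0
  endloop
 endfacet
 facet normal 0.958 -0.176 -0.227
  outer loop
   vertex 4.5 4.0 1.0
   vertex 5.0 3.5 3.5
   vertex 4.0 0.0 2.0
  endloop
 endfacet
 facet normal -0.620 -0.124 -0.775
  outer loop
   vertex 1.0 2.5 4.0
   vertex 0.5 5.0 4.0
   vertex 4.0 0.0 2.0
  endloop
 endfacet
 facet normal -0.635 -0.127 0.762
  outer loop
   vertex 1.0 2.5 4.0
   vertex 2.0 0.5 4.5
   vertex 0.5 5.0 4.0
  endloop
 endfacet
 facet normal -0.728 -0.485 -0.485
  outer loop
   vertex 1.0 2.5 4.0
   vertex 4.0 0.0 2.0
   vertex 2.0 0.5 4.5
  endloop
 endfacet
 facet normal 0.957 -0.287 0.032
  outer loop
   vertex 4.5 2.0 5.0
   vertex 4.0 0.0 2.0
   vertex 5.0 3.5 3.5
  endloop
 endfacet
 facet normal 0.384 -0.796 0.467
  outer loop
   vertex 4.5 2.0 5.0
   vertex 2.0 0.5 4.5
   vertex 4.0 0.0 2.0
  endloop
 endfacet
 facet normal 0.973 -0.144 0.180
  outer loop
   vertex 5.0 6.0 5.5
   vertex 4.5 2.0 5.0
   vertex 5.0 3.5 3.5
  endloop
 endfacet
 facet normal -0.070 0.914 -0.399
  outer loop
   vertex 5.0 6.0 5.5
   vertex 4.5 4.0 1.0
   vertex 0.5 5.0 4.0
  endloop
 endfacet
 facet normal 0.976 0.135 -0.168
  outer loop
   vertex 5.0 6.0 5.5
   vertex 5.0 3.5 3.5
   vertex 4.5 4.0 1.0
  endloop
 endfacet
 facet normal -0.078 -0.196 0.978
  outer loop
   vertex 4.5 4.5 5.5
   vertex 2.0 0.5 4.5
   vertex 4.5 2.0 5.0
  endloop
 endfacet
 facet normal 0.507 -0.169 0.845
  outer loop
   vertex 4.5 4.5 5.5
   vertex 4.5 2.0 5.0
   vertex 5.0 6.0 5.5
  endloop
 endfacet
 facet normal -0.353 -0.014 0.936
  outer loop
   vertex 4.5 4.5 5.5
   vertex 0.5 5.0 4.0
   vertex 2.0 0.5 4.5
  endloop
 endfacet
 facet normal -0.337 0.112 0.935
  outer loop
   vertex 4.5 4.5 5.5
   vertex 5.0 6.0 5.5
   vertex 0.5 5.0 4.0
  endloop
 endfacet
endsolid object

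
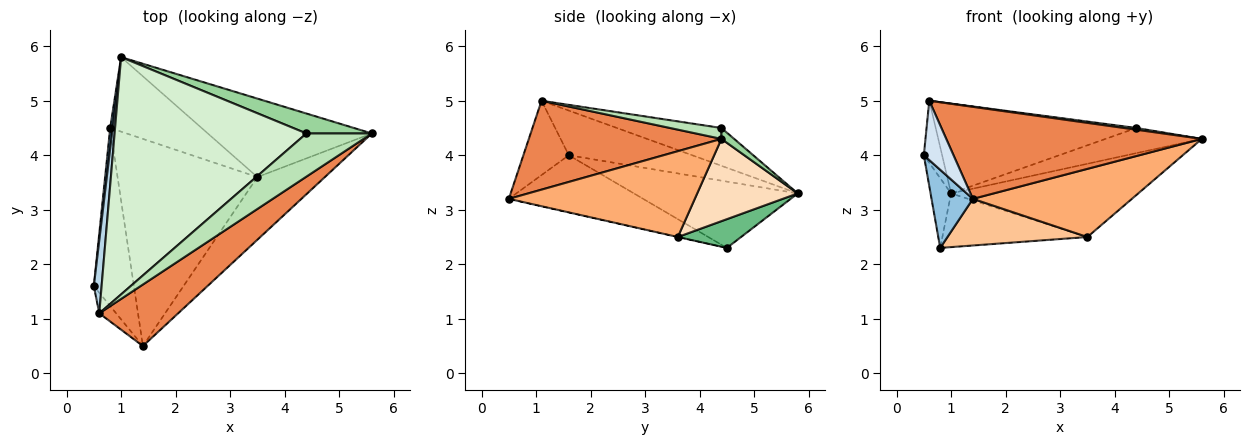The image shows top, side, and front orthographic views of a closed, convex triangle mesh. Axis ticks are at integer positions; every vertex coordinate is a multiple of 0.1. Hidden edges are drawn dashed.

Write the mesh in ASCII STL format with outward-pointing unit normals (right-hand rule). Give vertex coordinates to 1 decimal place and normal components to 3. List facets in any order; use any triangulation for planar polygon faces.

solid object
 facet normal -0.992 0.124 0.037
  outer loop
   vertex 0.8 4.5 2.3
   vertex 0.5 1.6 4.0
   vertex 1.0 5.8 3.3
  endloop
 endfacet
 facet normal -0.794 -0.244 -0.557
  outer loop
   vertex 1.4 0.5 3.2
   vertex 0.5 1.6 4.0
   vertex 0.8 4.5 2.3
  endloop
 endfacet
 facet normal -0.975 0.144 0.170
  outer loop
   vertex 0.6 1.1 5.0
   vertex 1.0 5.8 3.3
   vertex 0.5 1.6 4.0
  endloop
 endfacet
 facet normal -0.822 -0.537 -0.186
  outer loop
   vertex 0.6 1.1 5.0
   vertex 0.5 1.6 4.0
   vertex 1.4 0.5 3.2
  endloop
 endfacet
 facet normal 0.531 -0.705 0.471
  outer loop
   vertex 0.6 1.1 5.0
   vertex 1.4 0.5 3.2
   vertex 5.6 4.4 4.3
  endloop
 endfacet
 facet normal 0.652 -0.558 -0.513
  outer loop
   vertex 3.5 3.6 2.5
   vertex 5.6 4.4 4.3
   vertex 1.4 0.5 3.2
  endloop
 endfacet
 facet normal -0.001 -0.220 -0.976
  outer loop
   vertex 3.5 3.6 2.5
   vertex 1.4 0.5 3.2
   vertex 0.8 4.5 2.3
  endloop
 endfacet
 facet normal 0.344 0.641 -0.686
  outer loop
   vertex 3.5 3.6 2.5
   vertex 1.0 5.8 3.3
   vertex 5.6 4.4 4.3
  endloop
 endfacet
 facet normal 0.247 0.567 -0.786
  outer loop
   vertex 3.5 3.6 2.5
   vertex 0.8 4.5 2.3
   vertex 1.0 5.8 3.3
  endloop
 endfacet
 facet normal 0.103 0.780 0.618
  outer loop
   vertex 4.4 4.4 4.5
   vertex 5.6 4.4 4.3
   vertex 1.0 5.8 3.3
  endloop
 endfacet
 facet normal 0.164 -0.040 0.986
  outer loop
   vertex 4.4 4.4 4.5
   vertex 0.6 1.1 5.0
   vertex 5.6 4.4 4.3
  endloop
 endfacet
 facet normal -0.181 0.348 0.920
  outer loop
   vertex 4.4 4.4 4.5
   vertex 1.0 5.8 3.3
   vertex 0.6 1.1 5.0
  endloop
 endfacet
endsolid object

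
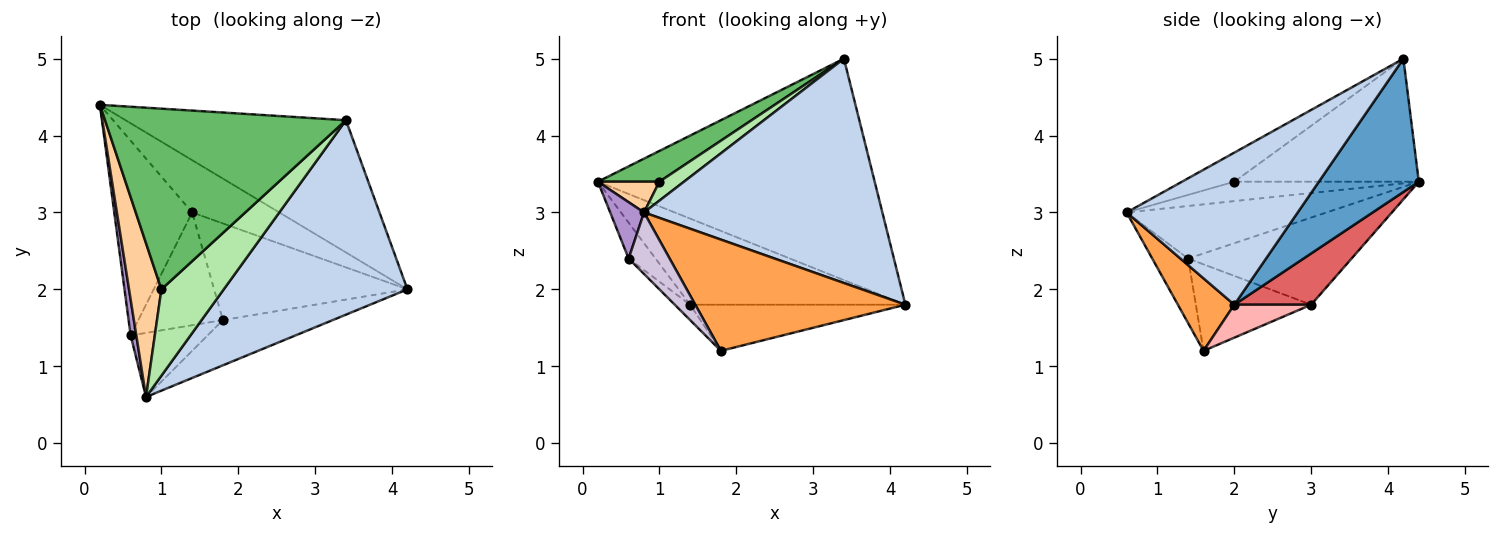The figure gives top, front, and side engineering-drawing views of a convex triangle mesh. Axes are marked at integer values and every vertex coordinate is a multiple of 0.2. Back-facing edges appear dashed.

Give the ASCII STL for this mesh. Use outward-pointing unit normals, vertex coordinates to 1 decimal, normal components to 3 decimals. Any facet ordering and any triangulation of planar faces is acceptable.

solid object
 facet normal 0.296 0.820 -0.490
  outer loop
   vertex 3.4 4.2 5.0
   vertex 4.2 2.0 1.8
   vertex 0.2 4.4 3.4
  endloop
 endfacet
 facet normal 0.477 -0.664 0.576
  outer loop
   vertex 3.4 4.2 5.0
   vertex 0.8 0.6 3.0
   vertex 4.2 2.0 1.8
  endloop
 endfacet
 facet normal 0.241 -0.899 -0.365
  outer loop
   vertex 1.8 1.6 1.2
   vertex 4.2 2.0 1.8
   vertex 0.8 0.6 3.0
  endloop
 endfacet
 facet normal -0.507 -0.169 0.845
  outer loop
   vertex 1.0 2.0 3.4
   vertex 0.2 4.4 3.4
   vertex 0.8 0.6 3.0
  endloop
 endfacet
 facet normal -0.450 -0.150 0.881
  outer loop
   vertex 1.0 2.0 3.4
   vertex 3.4 4.2 5.0
   vertex 0.2 4.4 3.4
  endloop
 endfacet
 facet normal -0.414 -0.195 0.889
  outer loop
   vertex 1.0 2.0 3.4
   vertex 0.8 0.6 3.0
   vertex 3.4 4.2 5.0
  endloop
 endfacet
 facet normal 0.292 0.818 -0.496
  outer loop
   vertex 1.4 3.0 1.8
   vertex 0.2 4.4 3.4
   vertex 4.2 2.0 1.8
  endloop
 endfacet
 facet normal 0.152 0.426 -0.892
  outer loop
   vertex 1.4 3.0 1.8
   vertex 4.2 2.0 1.8
   vertex 1.8 1.6 1.2
  endloop
 endfacet
 facet normal -0.980 -0.166 0.106
  outer loop
   vertex 0.6 1.4 2.4
   vertex 0.8 0.6 3.0
   vertex 0.2 4.4 3.4
  endloop
 endfacet
 facet normal -0.518 -0.592 -0.617
  outer loop
   vertex 0.6 1.4 2.4
   vertex 1.8 1.6 1.2
   vertex 0.8 0.6 3.0
  endloop
 endfacet
 facet normal -0.740 0.122 -0.662
  outer loop
   vertex 0.6 1.4 2.4
   vertex 0.2 4.4 3.4
   vertex 1.4 3.0 1.8
  endloop
 endfacet
 facet normal -0.712 0.095 -0.696
  outer loop
   vertex 0.6 1.4 2.4
   vertex 1.4 3.0 1.8
   vertex 1.8 1.6 1.2
  endloop
 endfacet
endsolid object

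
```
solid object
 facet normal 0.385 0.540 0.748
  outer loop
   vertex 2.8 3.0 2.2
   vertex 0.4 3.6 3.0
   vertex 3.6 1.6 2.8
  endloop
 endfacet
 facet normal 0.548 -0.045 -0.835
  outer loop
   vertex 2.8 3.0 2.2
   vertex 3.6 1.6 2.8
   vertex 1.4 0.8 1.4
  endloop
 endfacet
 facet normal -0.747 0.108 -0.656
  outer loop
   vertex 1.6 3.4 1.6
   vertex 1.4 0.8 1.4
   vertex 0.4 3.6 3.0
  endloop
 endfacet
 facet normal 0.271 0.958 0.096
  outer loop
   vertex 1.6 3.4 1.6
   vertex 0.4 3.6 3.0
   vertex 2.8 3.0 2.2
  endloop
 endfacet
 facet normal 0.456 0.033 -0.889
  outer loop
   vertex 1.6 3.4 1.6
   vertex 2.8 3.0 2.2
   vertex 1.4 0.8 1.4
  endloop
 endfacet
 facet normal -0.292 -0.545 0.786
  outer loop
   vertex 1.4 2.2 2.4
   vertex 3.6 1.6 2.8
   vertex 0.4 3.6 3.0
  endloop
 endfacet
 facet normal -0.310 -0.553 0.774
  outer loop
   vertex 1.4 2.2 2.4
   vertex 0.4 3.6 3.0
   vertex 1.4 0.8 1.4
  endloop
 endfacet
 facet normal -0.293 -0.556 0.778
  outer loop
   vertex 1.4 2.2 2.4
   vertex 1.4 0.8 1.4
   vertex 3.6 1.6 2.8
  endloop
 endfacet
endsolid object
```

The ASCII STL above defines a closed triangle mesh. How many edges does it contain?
12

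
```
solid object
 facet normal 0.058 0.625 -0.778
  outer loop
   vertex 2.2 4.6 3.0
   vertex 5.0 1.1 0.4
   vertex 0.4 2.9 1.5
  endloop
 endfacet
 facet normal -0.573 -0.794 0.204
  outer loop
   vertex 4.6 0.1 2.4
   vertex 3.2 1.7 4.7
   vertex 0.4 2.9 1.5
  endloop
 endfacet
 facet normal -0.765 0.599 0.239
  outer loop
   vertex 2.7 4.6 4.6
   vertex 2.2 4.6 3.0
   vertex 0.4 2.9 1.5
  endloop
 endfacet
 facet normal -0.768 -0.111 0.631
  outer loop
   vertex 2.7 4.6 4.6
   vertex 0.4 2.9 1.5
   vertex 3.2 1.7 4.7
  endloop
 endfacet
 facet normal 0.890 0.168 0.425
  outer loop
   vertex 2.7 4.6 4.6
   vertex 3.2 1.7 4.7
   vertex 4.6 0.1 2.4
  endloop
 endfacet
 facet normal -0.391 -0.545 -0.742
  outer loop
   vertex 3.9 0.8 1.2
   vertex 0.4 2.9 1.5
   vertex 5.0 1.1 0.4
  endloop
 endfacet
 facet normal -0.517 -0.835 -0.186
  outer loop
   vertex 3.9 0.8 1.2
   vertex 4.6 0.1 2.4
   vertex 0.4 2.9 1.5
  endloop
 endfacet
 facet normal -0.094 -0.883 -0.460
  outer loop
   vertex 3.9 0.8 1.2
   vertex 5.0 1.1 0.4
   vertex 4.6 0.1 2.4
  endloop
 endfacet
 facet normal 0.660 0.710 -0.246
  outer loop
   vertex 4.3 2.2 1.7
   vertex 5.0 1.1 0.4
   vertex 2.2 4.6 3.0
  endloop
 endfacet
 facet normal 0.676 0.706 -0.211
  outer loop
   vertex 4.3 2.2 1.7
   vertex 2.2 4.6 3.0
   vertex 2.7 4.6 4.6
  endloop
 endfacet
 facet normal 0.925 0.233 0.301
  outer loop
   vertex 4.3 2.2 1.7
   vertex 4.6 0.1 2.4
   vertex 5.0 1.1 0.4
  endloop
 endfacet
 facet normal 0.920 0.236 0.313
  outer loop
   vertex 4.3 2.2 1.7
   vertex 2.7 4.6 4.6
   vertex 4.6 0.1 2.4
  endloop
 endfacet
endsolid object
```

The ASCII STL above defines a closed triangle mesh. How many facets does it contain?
12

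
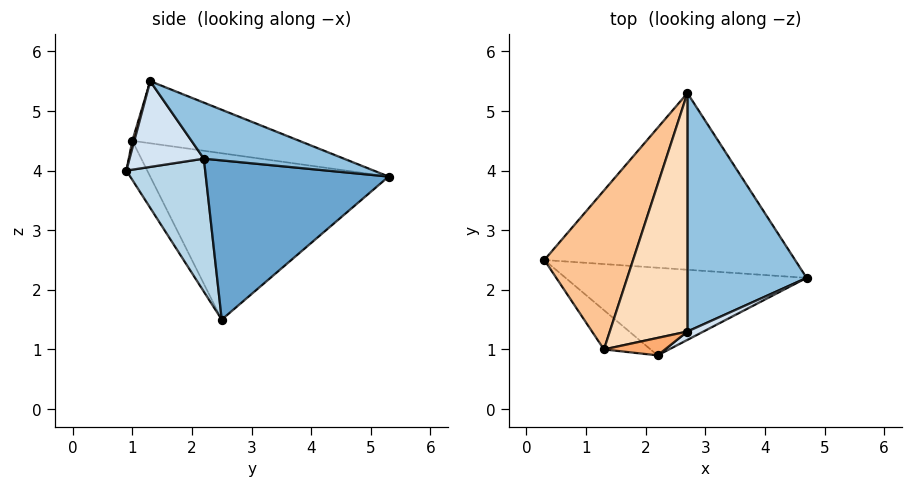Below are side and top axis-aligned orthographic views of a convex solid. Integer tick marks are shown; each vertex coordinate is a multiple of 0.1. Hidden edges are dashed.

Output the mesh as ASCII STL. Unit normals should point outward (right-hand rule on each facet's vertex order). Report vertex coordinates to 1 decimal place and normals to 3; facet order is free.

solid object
 facet normal 0.518 0.255 -0.816
  outer loop
   vertex 2.7 5.3 3.9
   vertex 4.7 2.2 4.2
   vertex 0.3 2.5 1.5
  endloop
 endfacet
 facet normal 0.400 0.340 0.851
  outer loop
   vertex 2.7 1.3 5.5
   vertex 4.7 2.2 4.2
   vertex 2.7 5.3 3.9
  endloop
 endfacet
 facet normal 0.378 -0.622 -0.686
  outer loop
   vertex 2.2 0.9 4.0
   vertex 0.3 2.5 1.5
   vertex 4.7 2.2 4.2
  endloop
 endfacet
 facet normal 0.454 -0.887 0.085
  outer loop
   vertex 2.2 0.9 4.0
   vertex 4.7 2.2 4.2
   vertex 2.7 1.3 5.5
  endloop
 endfacet
 facet normal -0.292 -0.891 -0.348
  outer loop
   vertex 1.3 1.0 4.5
   vertex 0.3 2.5 1.5
   vertex 2.2 0.9 4.0
  endloop
 endfacet
 facet normal 0.030 -0.968 0.248
  outer loop
   vertex 1.3 1.0 4.5
   vertex 2.2 0.9 4.0
   vertex 2.7 1.3 5.5
  endloop
 endfacet
 facet normal -0.832 0.333 0.444
  outer loop
   vertex 1.3 1.0 4.5
   vertex 2.7 5.3 3.9
   vertex 0.3 2.5 1.5
  endloop
 endfacet
 facet normal -0.596 0.298 0.745
  outer loop
   vertex 1.3 1.0 4.5
   vertex 2.7 1.3 5.5
   vertex 2.7 5.3 3.9
  endloop
 endfacet
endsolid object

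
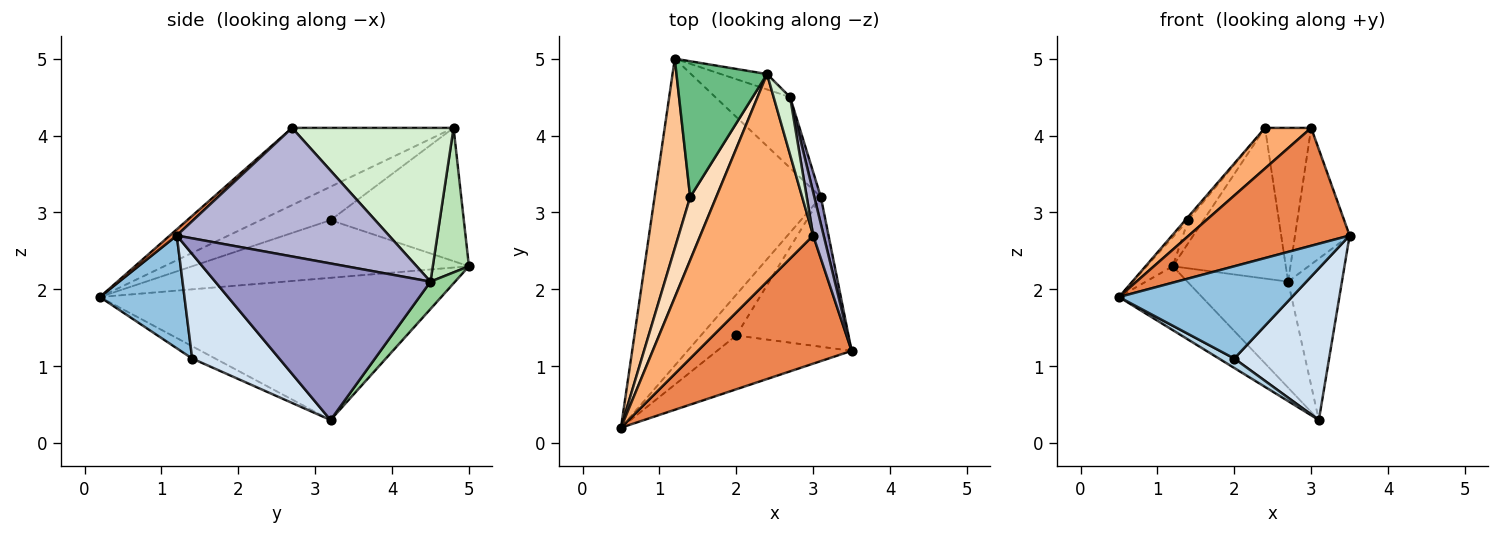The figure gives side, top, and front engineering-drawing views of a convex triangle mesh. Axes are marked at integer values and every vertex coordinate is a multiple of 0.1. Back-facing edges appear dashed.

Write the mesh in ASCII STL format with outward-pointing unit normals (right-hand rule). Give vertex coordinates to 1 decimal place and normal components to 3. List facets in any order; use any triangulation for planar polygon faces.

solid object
 facet normal -0.642 0.156 -0.751
  outer loop
   vertex 3.1 3.2 0.3
   vertex 0.5 0.2 1.9
   vertex 1.2 5.0 2.3
  endloop
 endfacet
 facet normal 0.389 -0.796 -0.464
  outer loop
   vertex 2.0 1.4 1.1
   vertex 3.5 1.2 2.7
   vertex 0.5 0.2 1.9
  endloop
 endfacet
 facet normal -0.321 -0.214 -0.923
  outer loop
   vertex 2.0 1.4 1.1
   vertex 0.5 0.2 1.9
   vertex 3.1 3.2 0.3
  endloop
 endfacet
 facet normal 0.547 -0.596 -0.588
  outer loop
   vertex 2.0 1.4 1.1
   vertex 3.1 3.2 0.3
   vertex 3.5 1.2 2.7
  endloop
 endfacet
 facet normal 0.029 -0.677 0.736
  outer loop
   vertex 3.0 2.7 4.1
   vertex 0.5 0.2 1.9
   vertex 3.5 1.2 2.7
  endloop
 endfacet
 facet normal -0.558 -0.159 0.815
  outer loop
   vertex 3.0 2.7 4.1
   vertex 2.4 4.8 4.1
   vertex 0.5 0.2 1.9
  endloop
 endfacet
 facet normal -0.848 0.080 0.523
  outer loop
   vertex 1.4 3.2 2.9
   vertex 1.2 5.0 2.3
   vertex 0.5 0.2 1.9
  endloop
 endfacet
 facet normal -0.788 0.032 0.615
  outer loop
   vertex 1.4 3.2 2.9
   vertex 0.5 0.2 1.9
   vertex 2.4 4.8 4.1
  endloop
 endfacet
 facet normal -0.823 0.095 0.559
  outer loop
   vertex 1.4 3.2 2.9
   vertex 2.4 4.8 4.1
   vertex 1.2 5.0 2.3
  endloop
 endfacet
 facet normal 0.199 0.815 -0.544
  outer loop
   vertex 2.7 4.5 2.1
   vertex 3.1 3.2 0.3
   vertex 1.2 5.0 2.3
  endloop
 endfacet
 facet normal 0.303 0.948 -0.097
  outer loop
   vertex 2.7 4.5 2.1
   vertex 1.2 5.0 2.3
   vertex 2.4 4.8 4.1
  endloop
 endfacet
 facet normal 0.956 0.273 0.102
  outer loop
   vertex 2.7 4.5 2.1
   vertex 2.4 4.8 4.1
   vertex 3.0 2.7 4.1
  endloop
 endfacet
 facet normal 0.969 0.242 0.040
  outer loop
   vertex 2.7 4.5 2.1
   vertex 3.5 1.2 2.7
   vertex 3.1 3.2 0.3
  endloop
 endfacet
 facet normal 0.965 0.248 0.079
  outer loop
   vertex 2.7 4.5 2.1
   vertex 3.0 2.7 4.1
   vertex 3.5 1.2 2.7
  endloop
 endfacet
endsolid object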